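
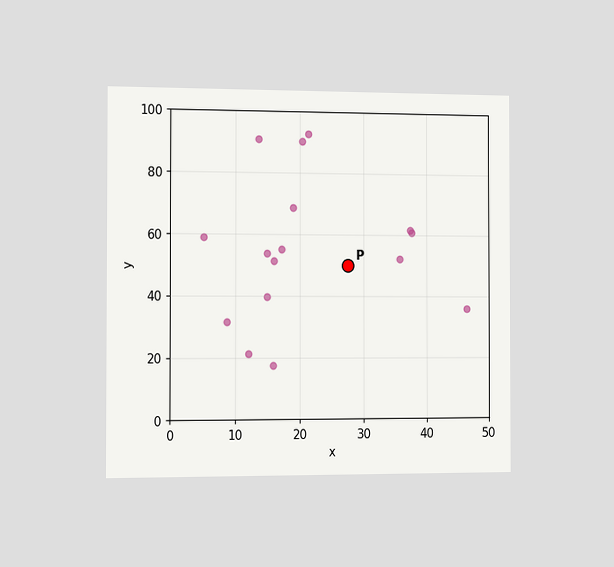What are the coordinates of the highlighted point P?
(27.5, 50)

The chart is viewed slightly from the left. Following the gridlines from P to each axis, P sits at (27.5, 50).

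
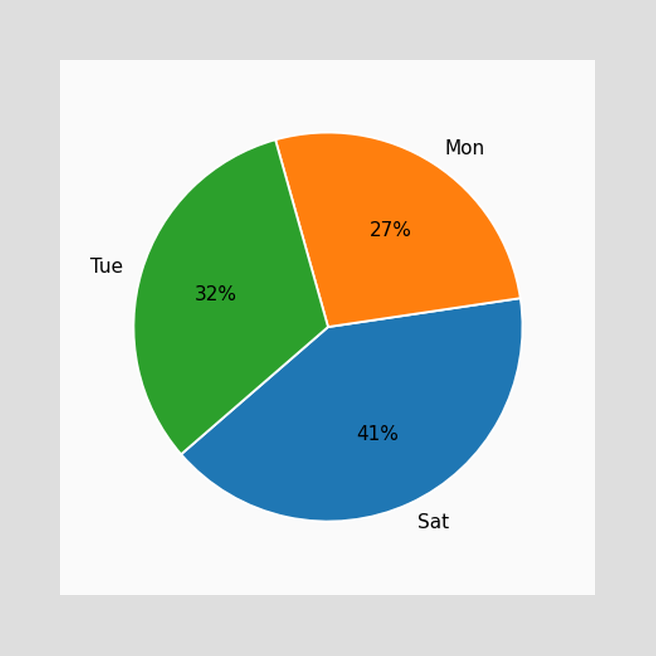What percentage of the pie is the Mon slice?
27%

The Mon slice takes up 27% of the pie.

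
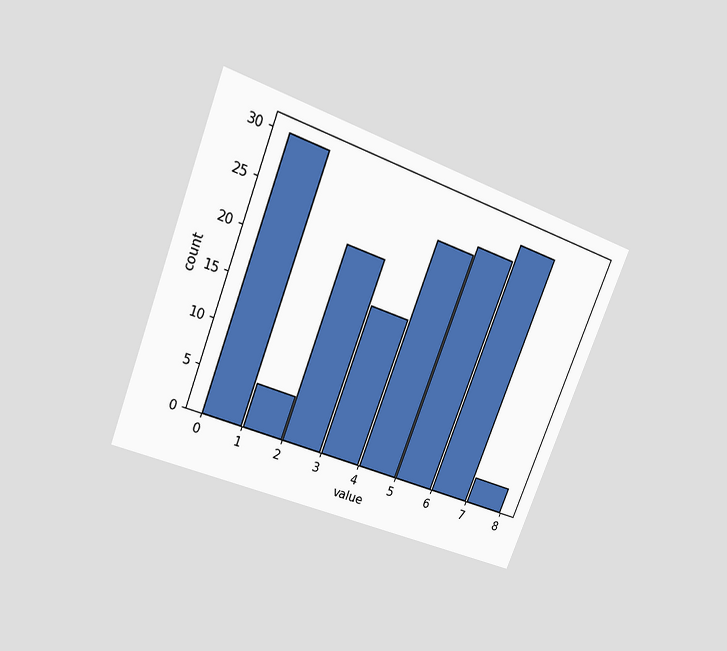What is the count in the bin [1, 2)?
5

The chart is tilted about 21° clockwise and viewed at a slight angle. The [1, 2) bin has height 5.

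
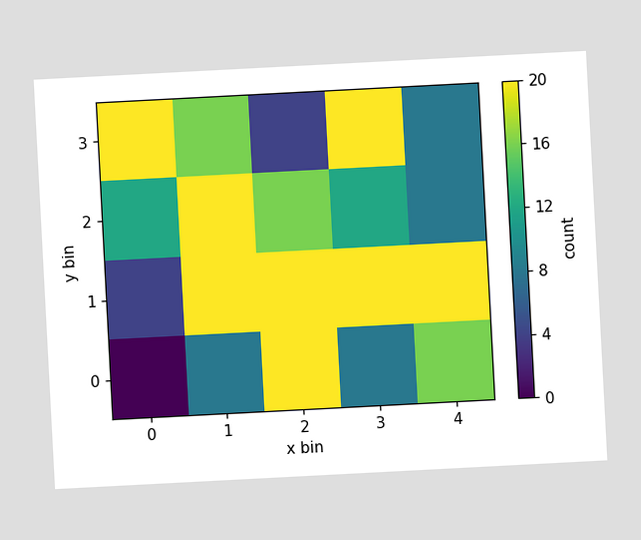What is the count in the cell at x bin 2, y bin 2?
The chart is tilted about 3° counter-clockwise. Matching the cell (2, 2) against the colorbar gives 16.

16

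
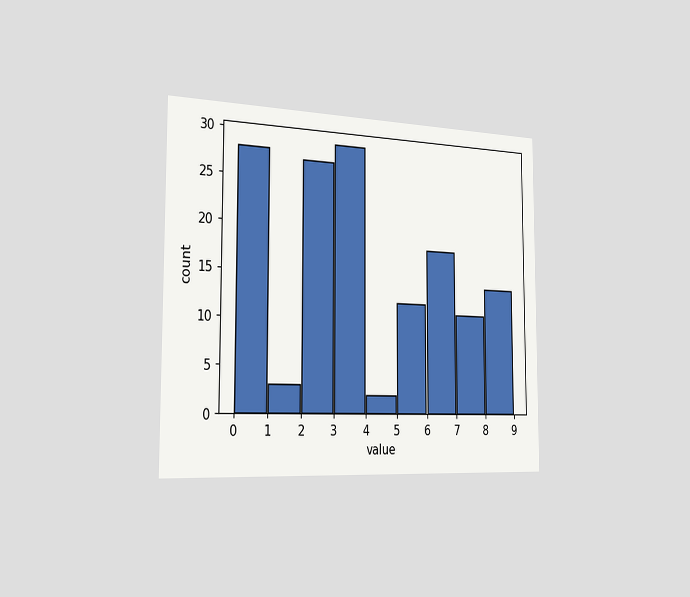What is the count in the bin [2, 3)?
The chart is viewed slightly from the left. The [2, 3) bin has height 27.

27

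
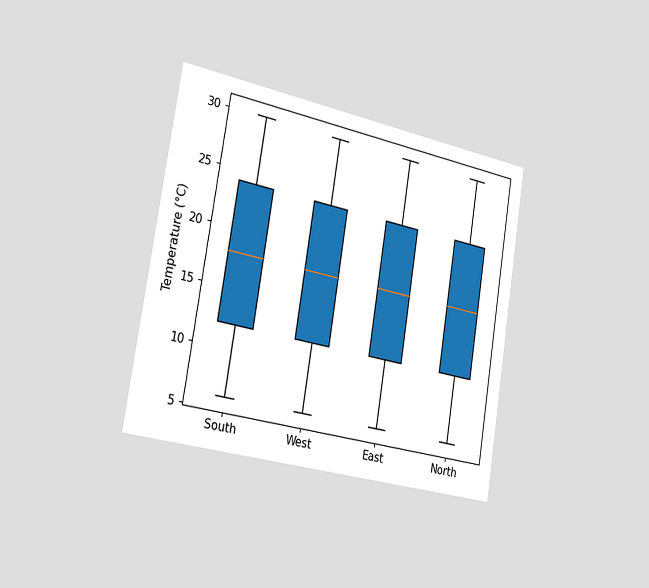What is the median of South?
The chart is tilted about 9° clockwise and viewed slightly from the left. The median line in the South box sits at 18°C.

18°C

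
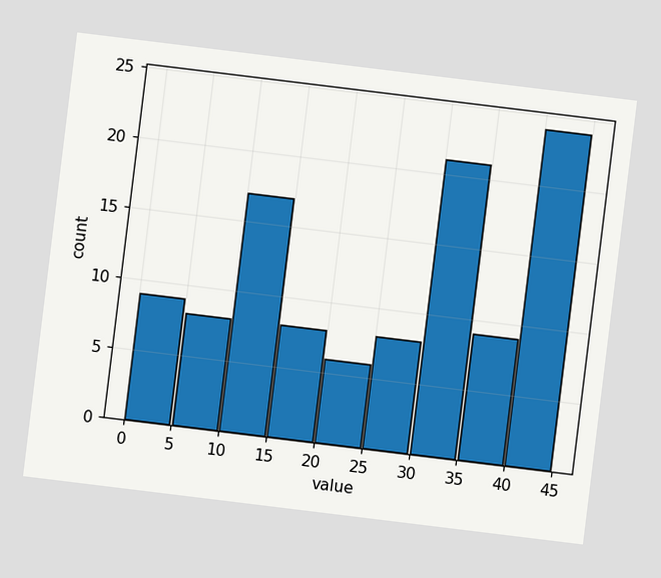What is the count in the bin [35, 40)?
9

The chart is tilted about 7° clockwise. The [35, 40) bin has height 9.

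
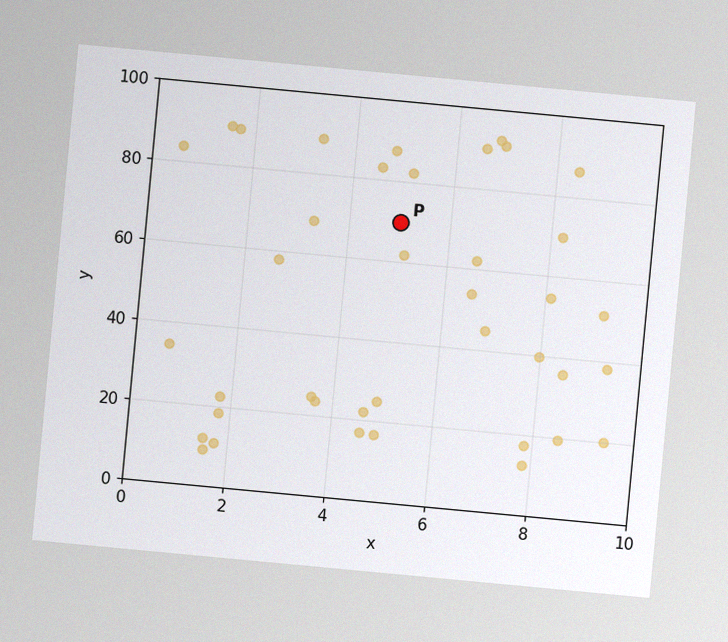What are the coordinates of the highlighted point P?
The chart is tilted about 5° clockwise, with some photo noise. Following the gridlines from P to each axis, P sits at (5, 70).

(5, 70)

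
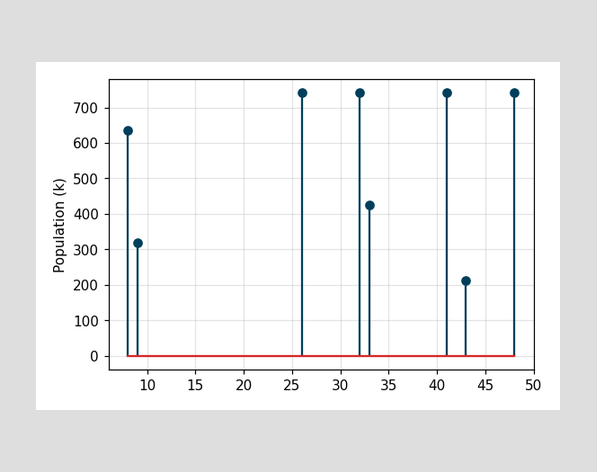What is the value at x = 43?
212k

The stem at x=43 reaches 212k.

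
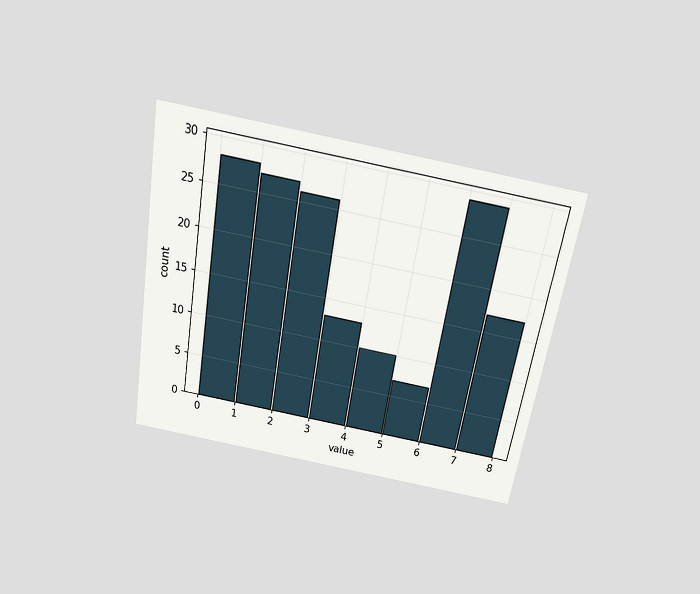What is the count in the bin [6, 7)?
29

The chart is tilted about 10° clockwise and viewed slightly from above. The [6, 7) bin has height 29.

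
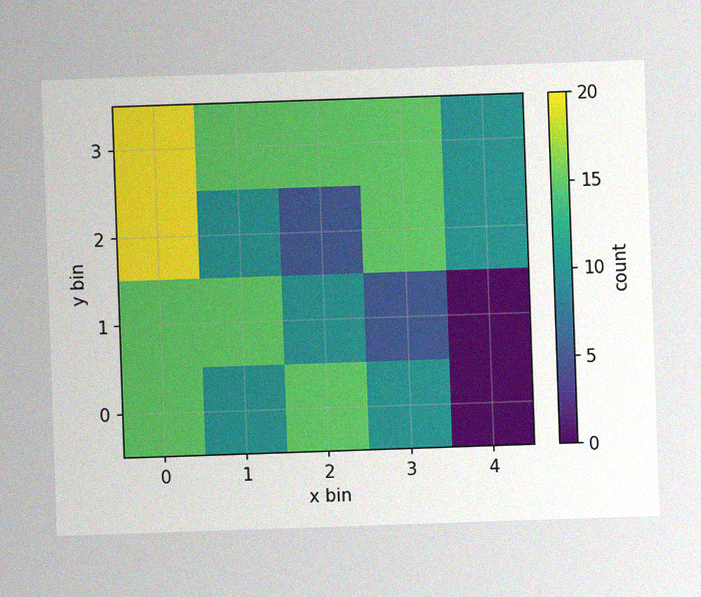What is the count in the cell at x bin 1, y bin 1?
The image has some photo noise and uneven lighting. Matching the cell (1, 1) against the colorbar gives 15.

15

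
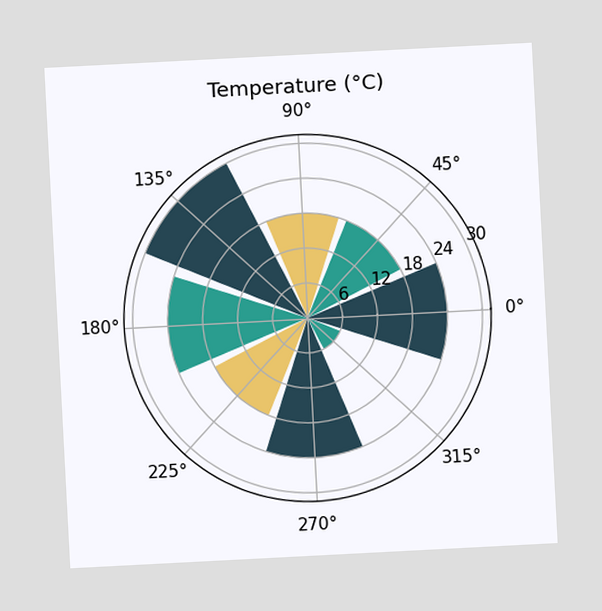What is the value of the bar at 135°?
30°C

The chart is tilted about 3° counter-clockwise. The bar at 135° reaches 30°C on the radial axis.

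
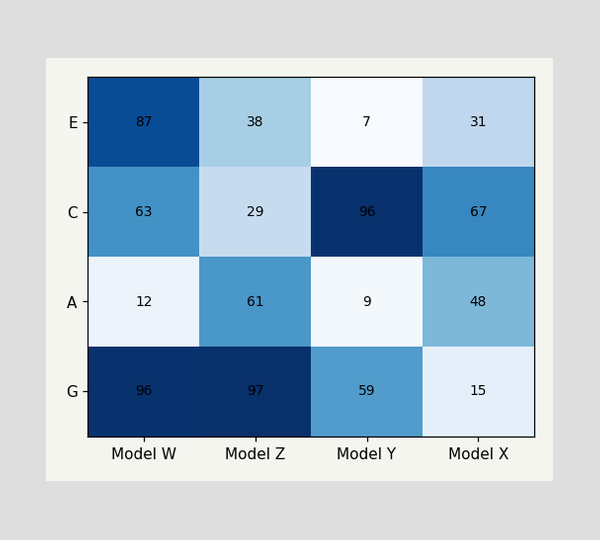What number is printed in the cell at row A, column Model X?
48

The (A, Model X) cell reads 48.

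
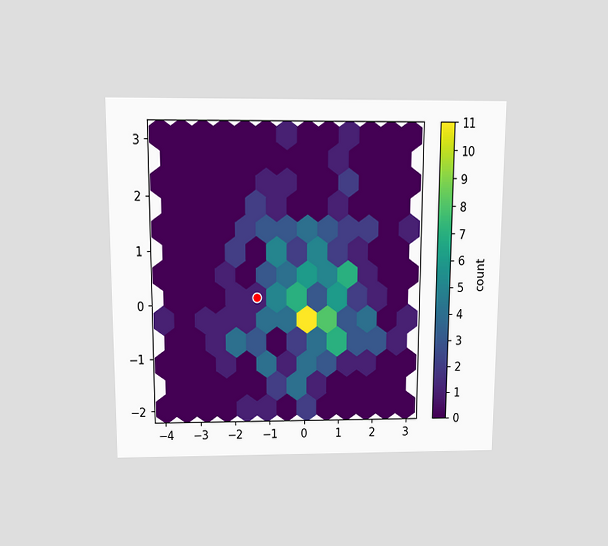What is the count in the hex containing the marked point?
The chart is viewed slightly from above. The marked hex reads 1 on the colorbar.

1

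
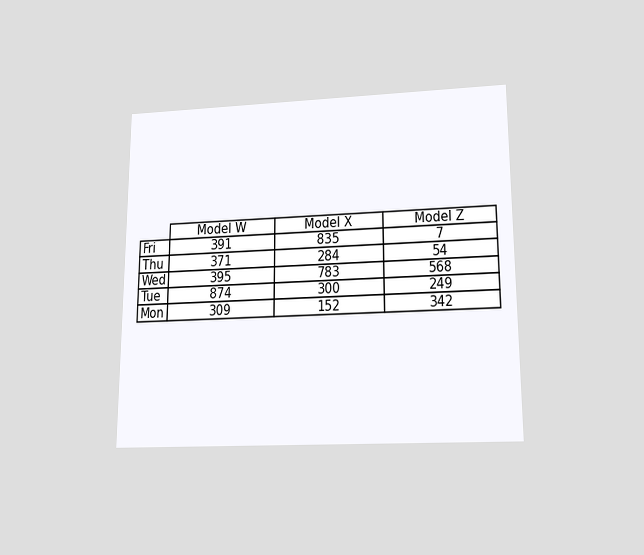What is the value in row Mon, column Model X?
The chart is viewed slightly from below. The (Mon, Model X) cell reads 152.

152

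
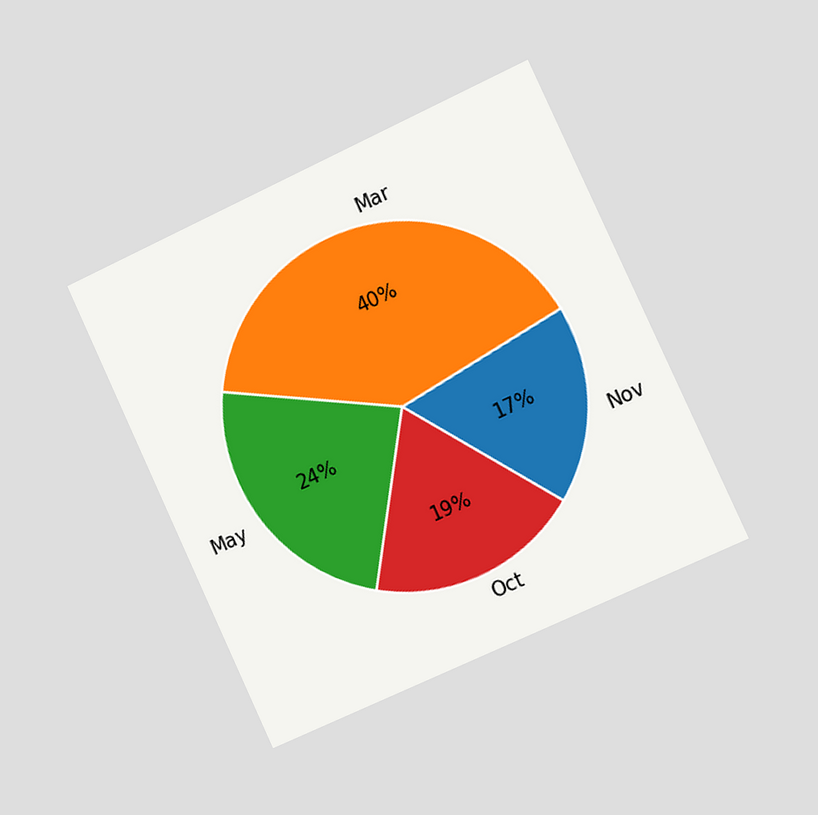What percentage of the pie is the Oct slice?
The chart is tilted about 25° counter-clockwise and viewed slightly from the right. The Oct slice takes up 19% of the pie.

19%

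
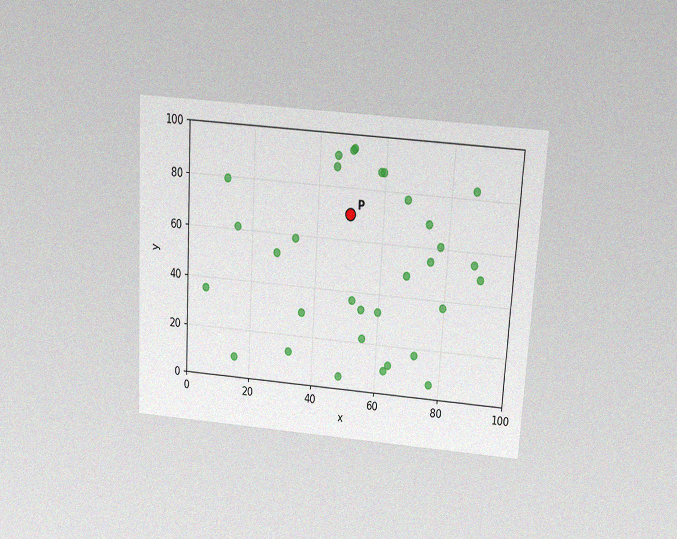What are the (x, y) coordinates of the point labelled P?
The chart is tilted about 3° clockwise and viewed slightly from above, with some photo noise. Following the gridlines from P to each axis, P sits at (50, 70).

(50, 70)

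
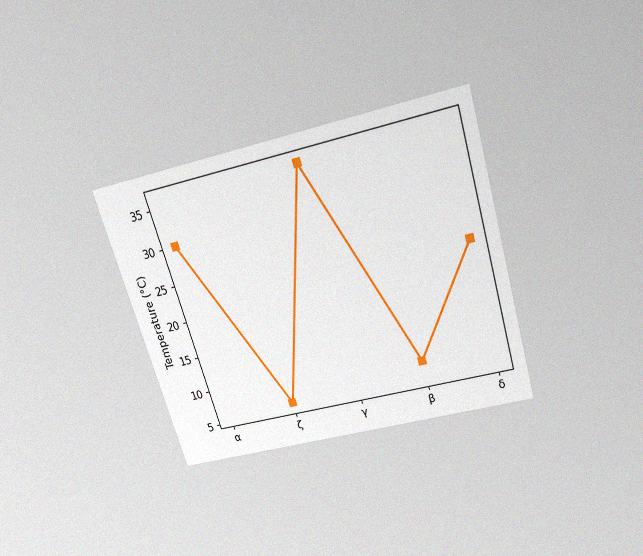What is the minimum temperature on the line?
6°C

The chart is tilted about 17° counter-clockwise and viewed slightly from above, with some photo noise. The lowest point is at ζ, and reading across to the y-axis gives 6°C.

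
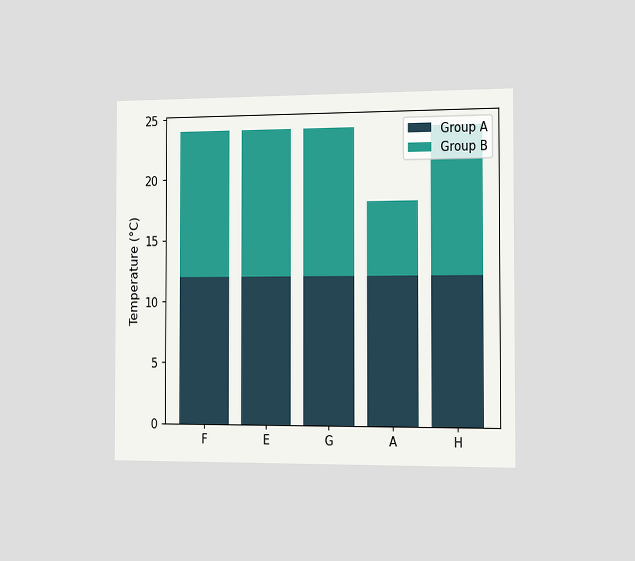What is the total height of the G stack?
The chart is viewed slightly from the right. The G stack's top reaches 24°C on the y-axis.

24°C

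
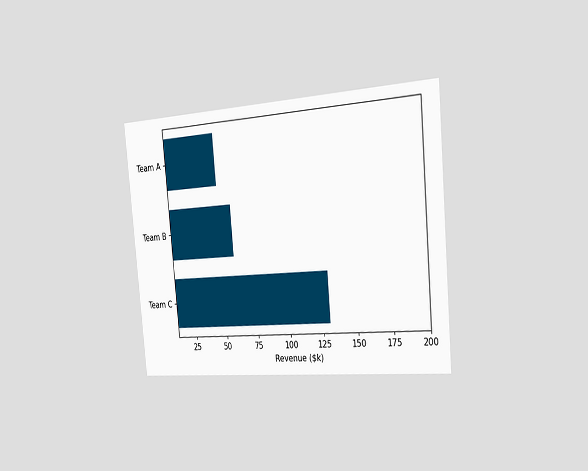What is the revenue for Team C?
The chart is tilted about 5° counter-clockwise and viewed slightly from the right. Reading along the chart's x-axis, the Team C bar reaches $130k.

$130k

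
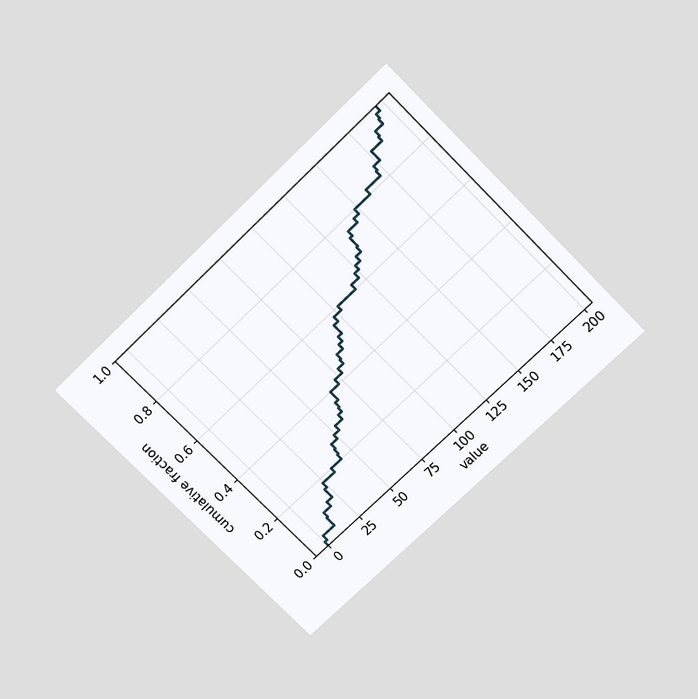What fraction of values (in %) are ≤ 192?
The chart is tilted about 45° counter-clockwise and viewed slightly from above. At x=192 the ECDF step is at 96%.

96%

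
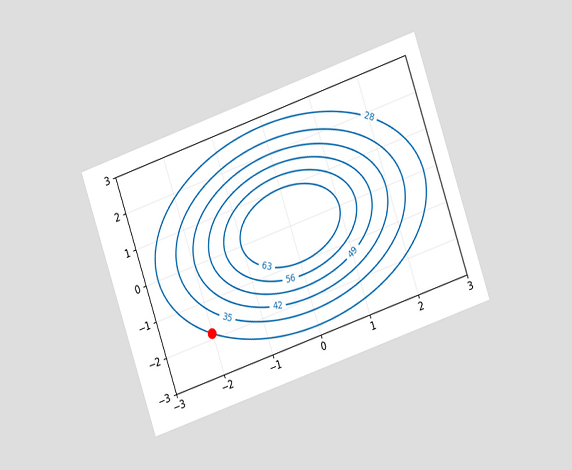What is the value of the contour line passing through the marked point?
The chart is tilted about 19° counter-clockwise and viewed at a slight angle. The marked point sits on the contour labelled 28.

28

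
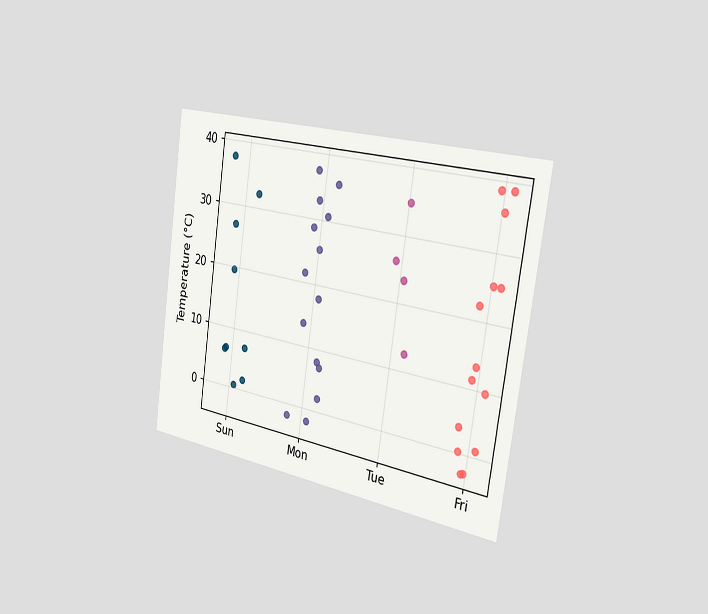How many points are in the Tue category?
4

The chart is tilted about 8° clockwise and viewed slightly from the right. Counting the markers in the Tue column gives 4.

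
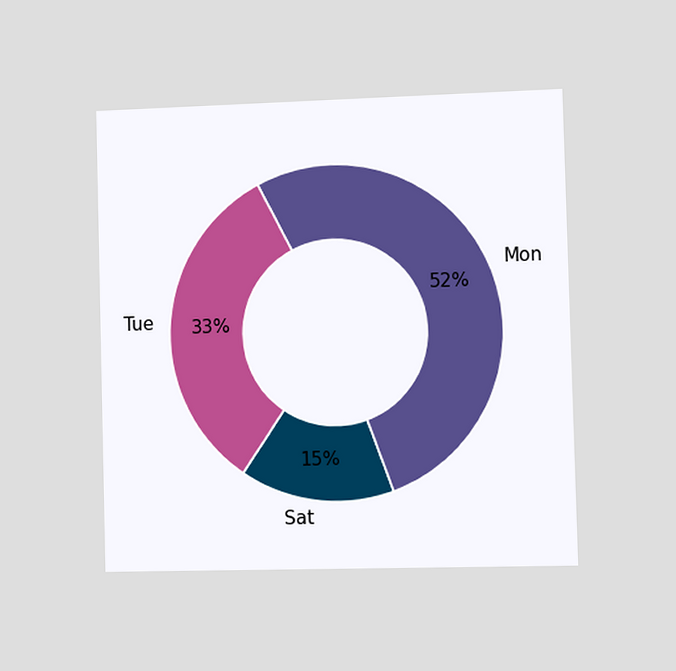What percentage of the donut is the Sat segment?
15%

The chart is viewed slightly from the right. The Sat segment takes up 15% of the ring.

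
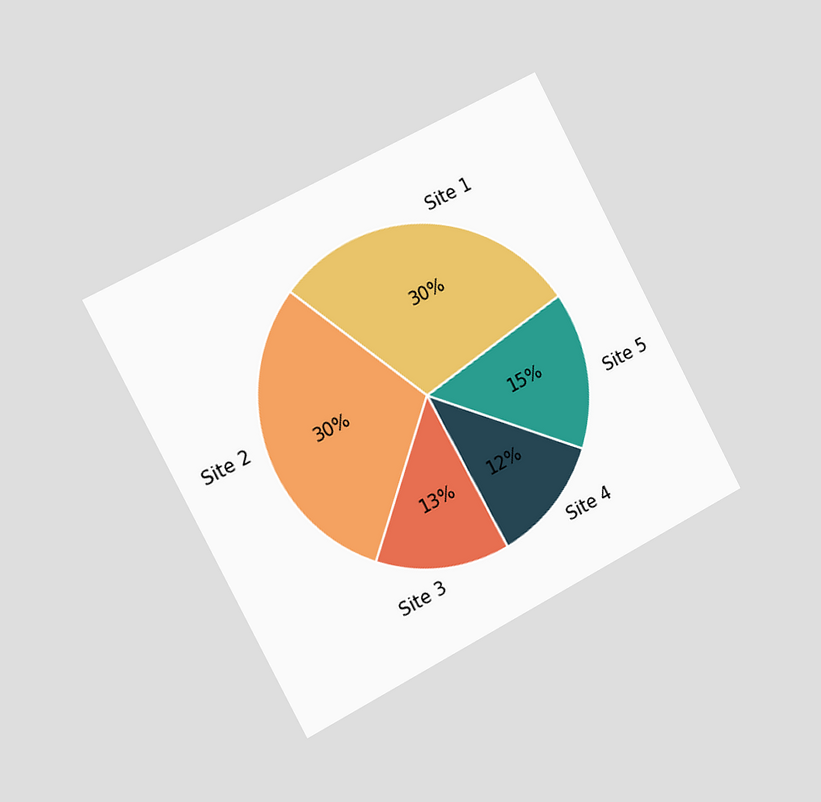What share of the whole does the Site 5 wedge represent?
The chart is tilted about 28° counter-clockwise and viewed slightly from the left. The Site 5 slice takes up 15% of the pie.

15%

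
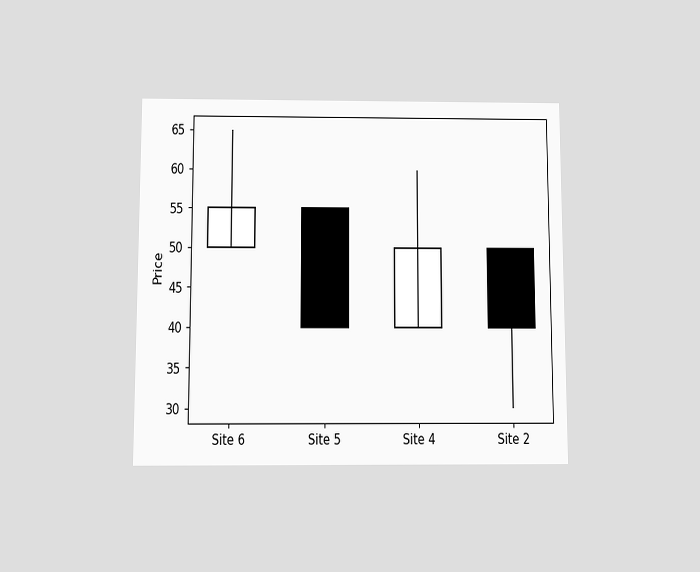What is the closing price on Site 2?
40

The chart is viewed slightly from below. The Site 2 candle closes at 40.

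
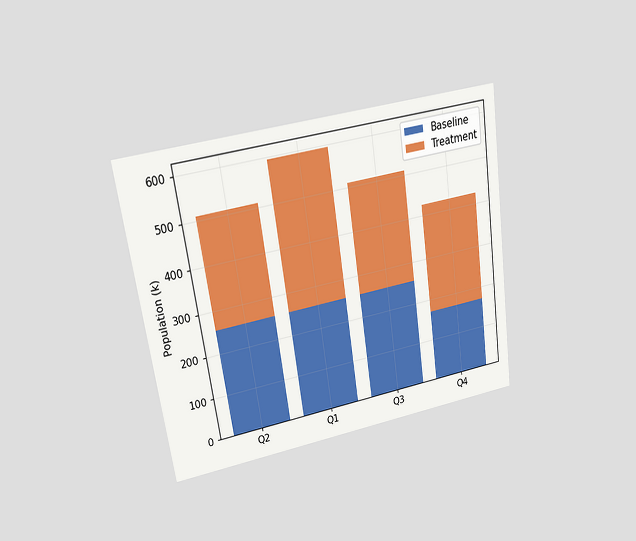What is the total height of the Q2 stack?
The chart is tilted about 8° counter-clockwise and viewed at a slight angle. The Q2 stack's top reaches 510k on the y-axis.

510k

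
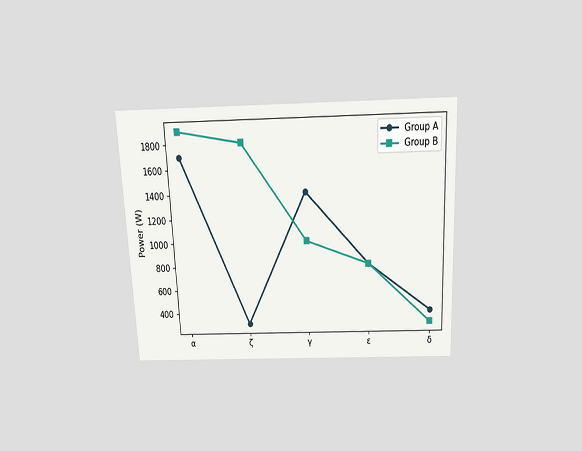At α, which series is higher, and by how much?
Group B, by 200W

The chart is tilted about 3° counter-clockwise and viewed slightly from above. At α, Group B sits above the other line by 200W.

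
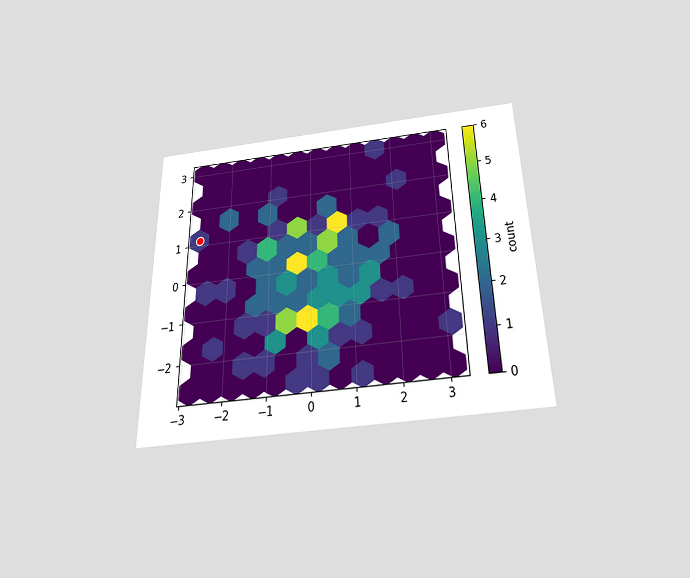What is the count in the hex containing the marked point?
1

The chart is viewed slightly from below. The marked hex reads 1 on the colorbar.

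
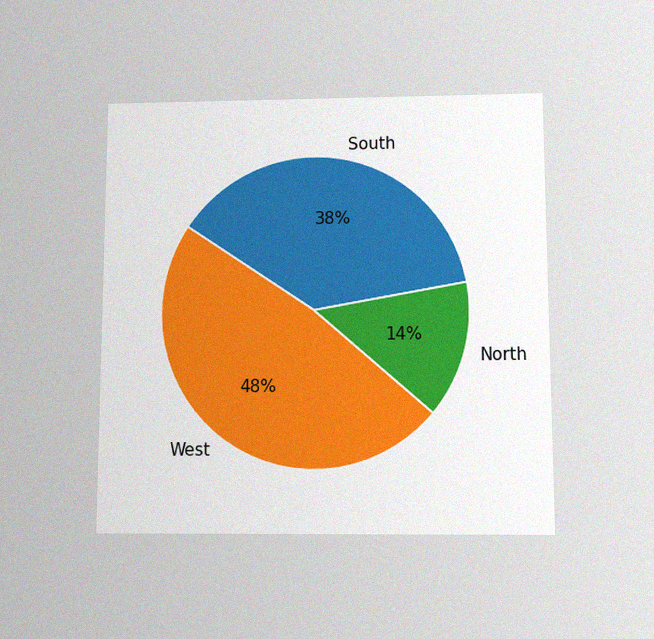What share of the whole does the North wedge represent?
The chart is viewed slightly from below, with some photo noise. The North slice takes up 14% of the pie.

14%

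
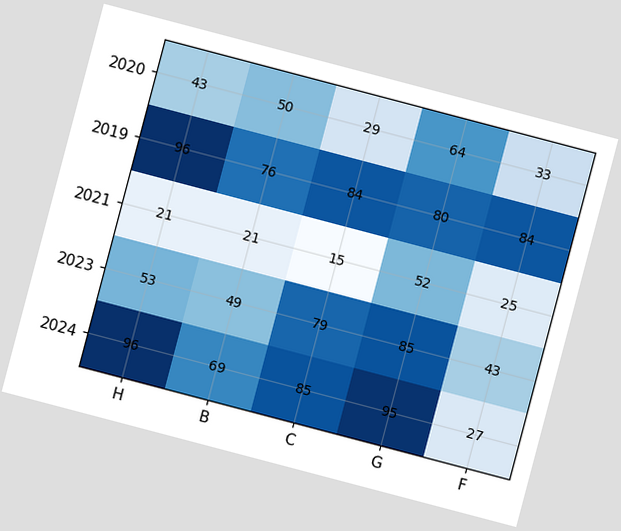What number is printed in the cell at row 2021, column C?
15

The chart is tilted about 15° clockwise. The (2021, C) cell reads 15.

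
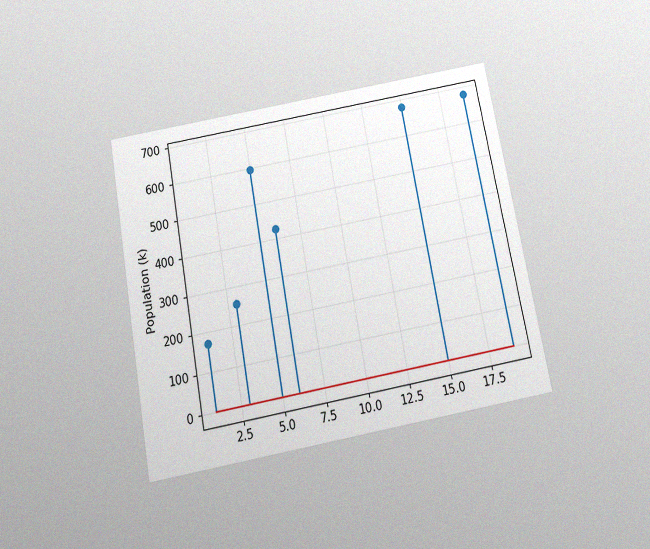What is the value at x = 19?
The chart is tilted about 11° counter-clockwise and viewed slightly from below, with some photo noise. The stem at x=19 reaches 680k.

680k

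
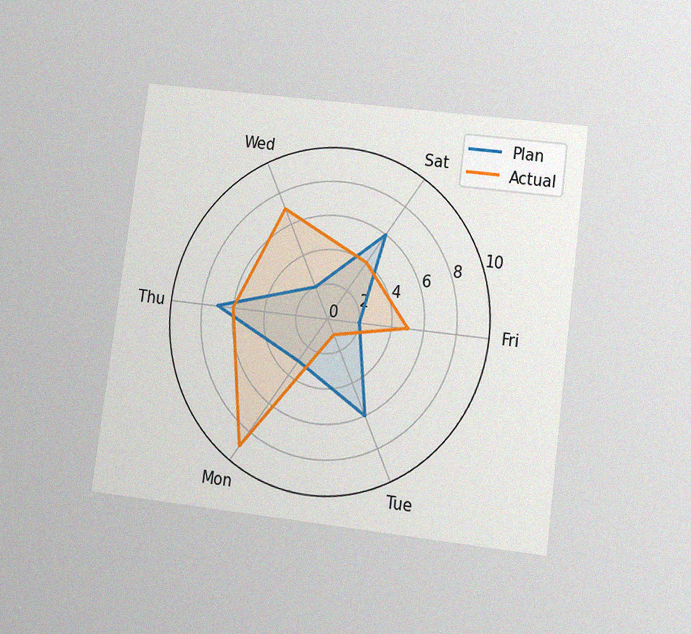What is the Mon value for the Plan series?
3

The chart is tilted about 7° clockwise and viewed at a slight angle, with some photo noise. On the Mon axis, Plan reaches 3.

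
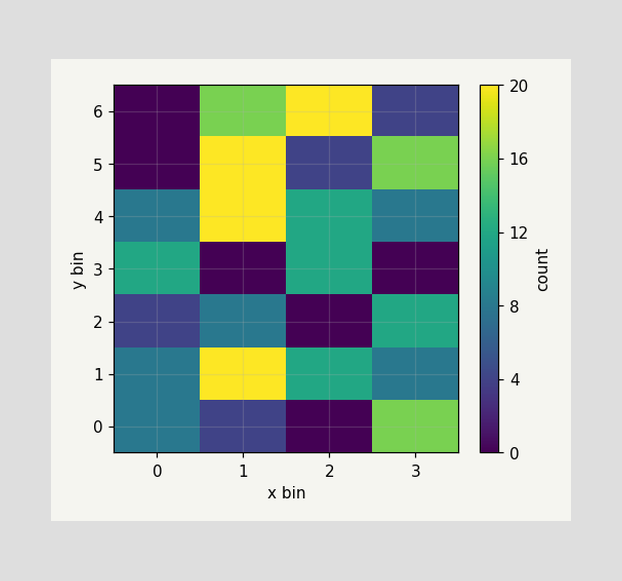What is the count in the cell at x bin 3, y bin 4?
Matching the cell (3, 4) against the colorbar gives 8.

8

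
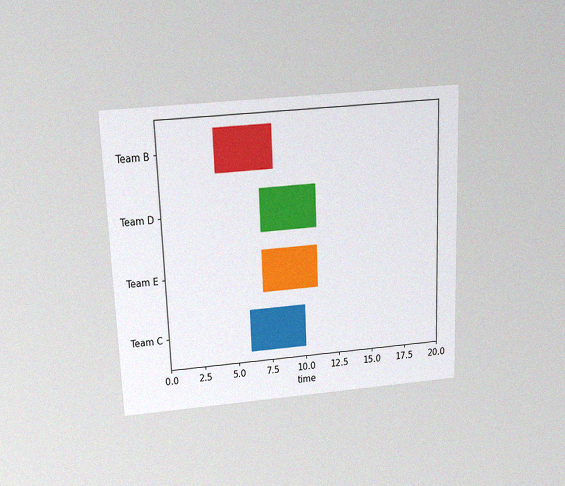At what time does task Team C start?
The chart is tilted about 2° counter-clockwise and viewed slightly from above, with some photo noise. The Team C bar begins at t=6.

6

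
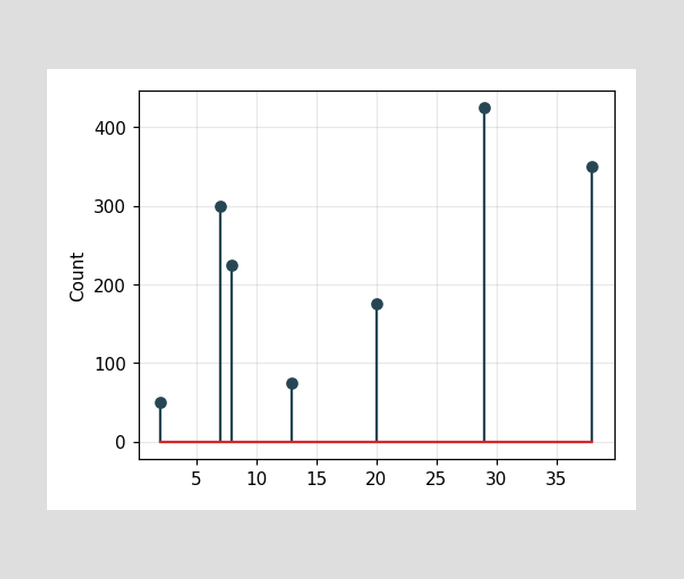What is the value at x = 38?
The stem at x=38 reaches 350.

350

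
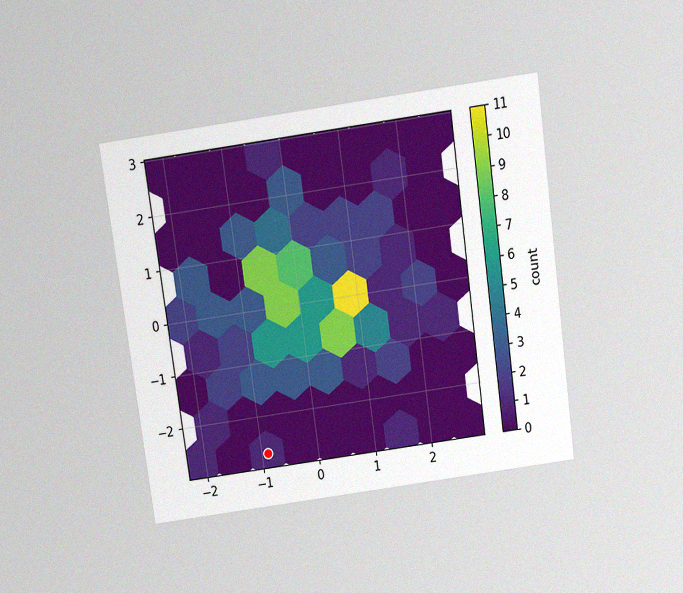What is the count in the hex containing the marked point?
The chart is tilted about 8° counter-clockwise and viewed slightly from above, with some photo noise. The marked hex reads 1 on the colorbar.

1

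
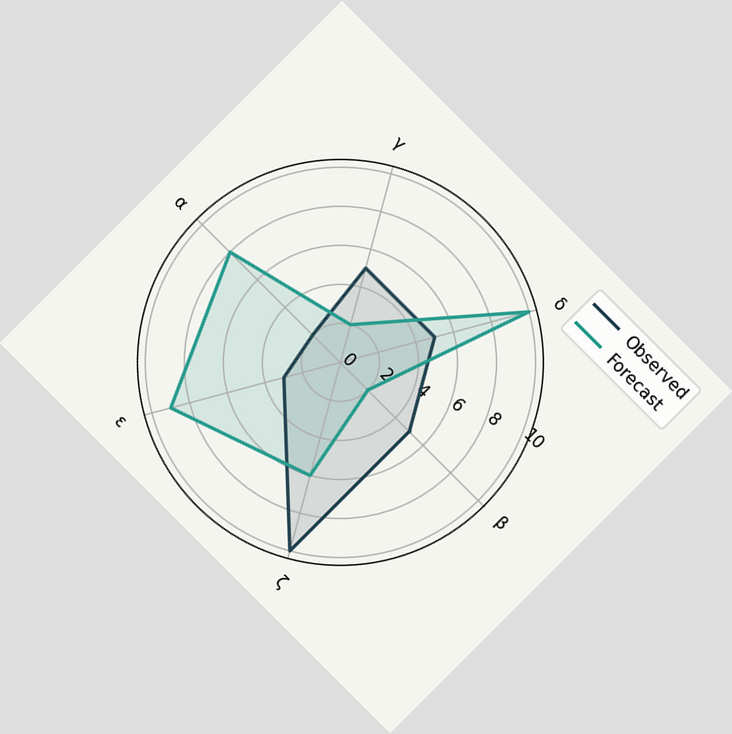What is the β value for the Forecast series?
The chart is tilted about 45° clockwise. On the β axis, Forecast reaches 2.

2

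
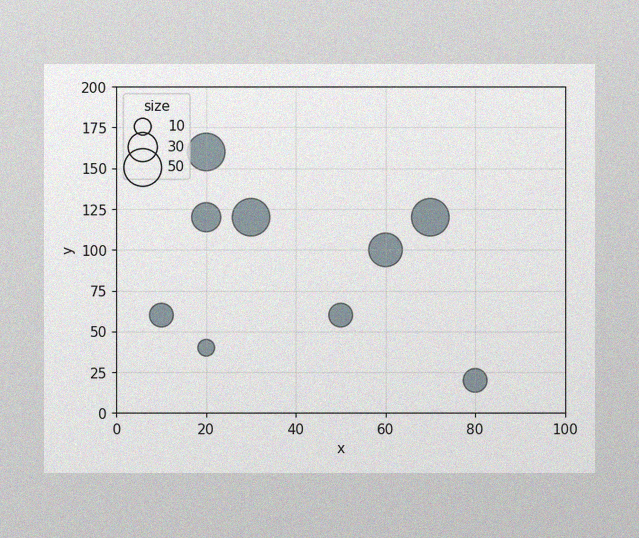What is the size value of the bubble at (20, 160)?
The image has some photo noise and uneven lighting. Matching the bubble at (20, 160) against the size legend gives 50.

50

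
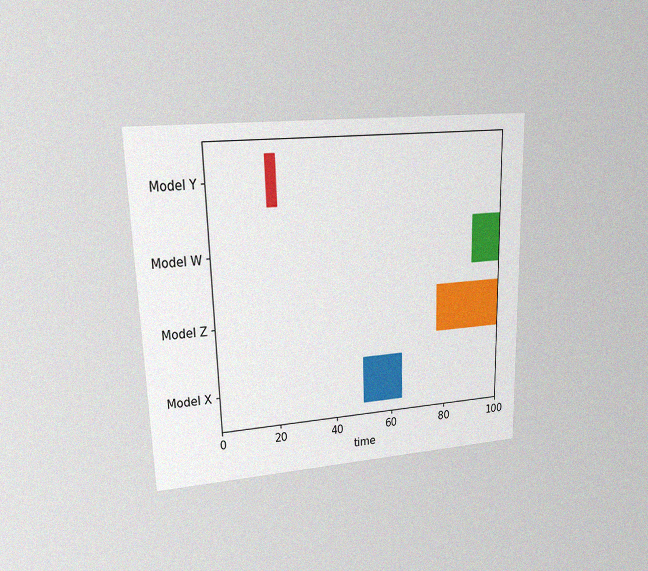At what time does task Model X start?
50

The chart is viewed at a slight angle, with some photo noise. The Model X bar begins at t=50.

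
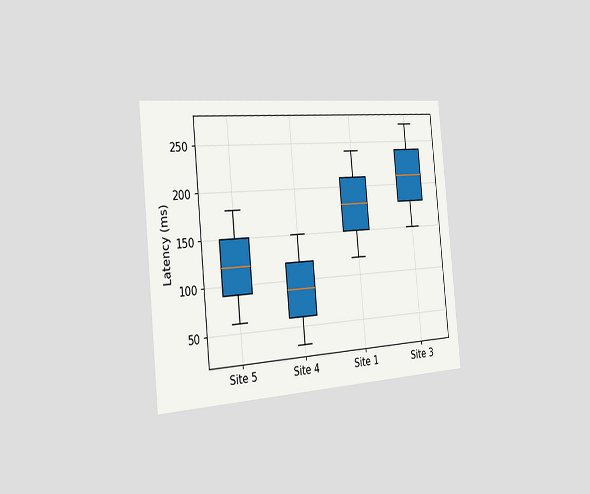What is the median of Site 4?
The chart is tilted about 5° counter-clockwise and viewed slightly from the left. The median line in the Site 4 box sits at 90ms.

90ms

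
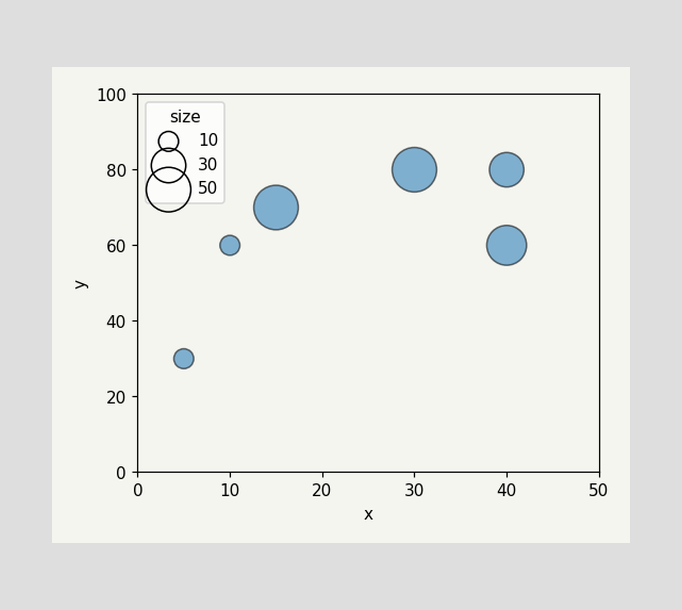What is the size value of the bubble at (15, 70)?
50

Matching the bubble at (15, 70) against the size legend gives 50.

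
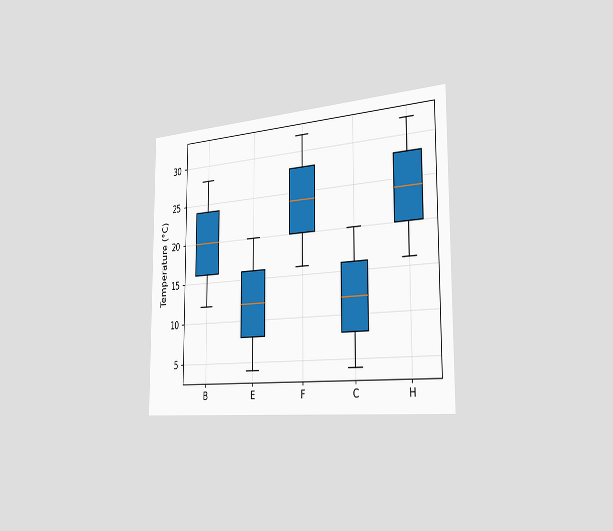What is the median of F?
The chart is viewed slightly from the right. The median line in the F box sits at 24°C.

24°C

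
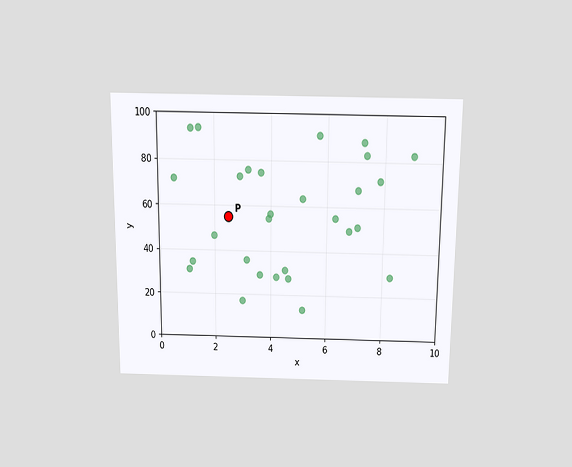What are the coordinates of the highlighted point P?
The chart is viewed slightly from above. Following the gridlines from P to each axis, P sits at (2.5, 55).

(2.5, 55)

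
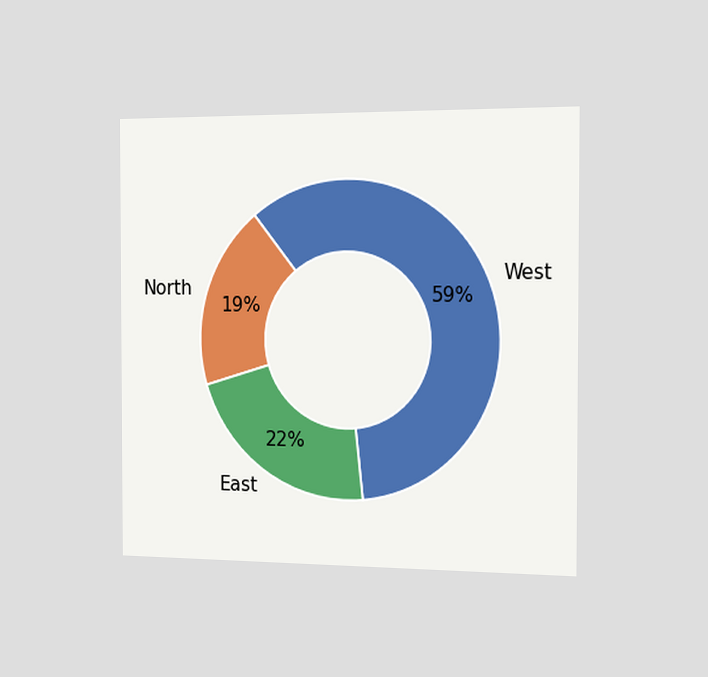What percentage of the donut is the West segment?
The chart is viewed slightly from the right. The West segment takes up 59% of the ring.

59%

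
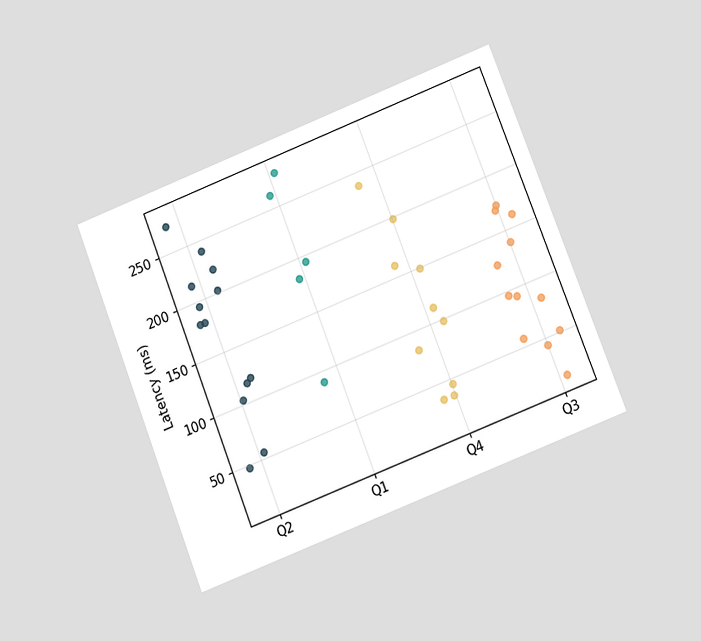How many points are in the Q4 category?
10

The chart is tilted about 21° counter-clockwise and viewed at a slight angle. Counting the markers in the Q4 column gives 10.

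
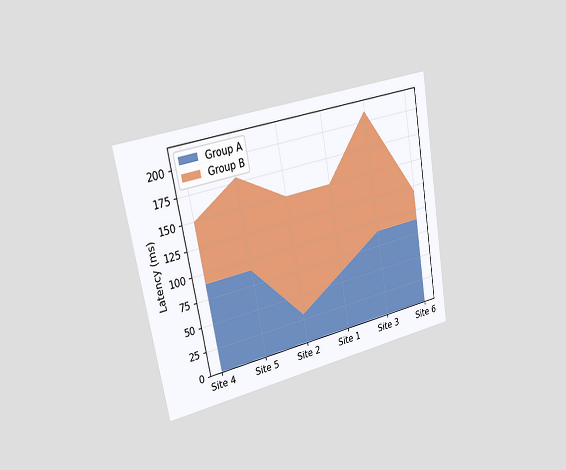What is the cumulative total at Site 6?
120ms

The chart is tilted about 10° counter-clockwise and viewed slightly from the left. The stacked total at Site 6 reaches 120ms.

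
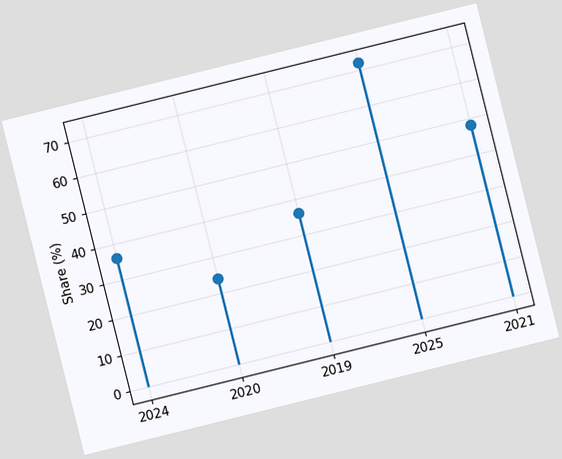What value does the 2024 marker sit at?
36%

The chart is tilted about 14° counter-clockwise. The 2024 marker sits at 36%.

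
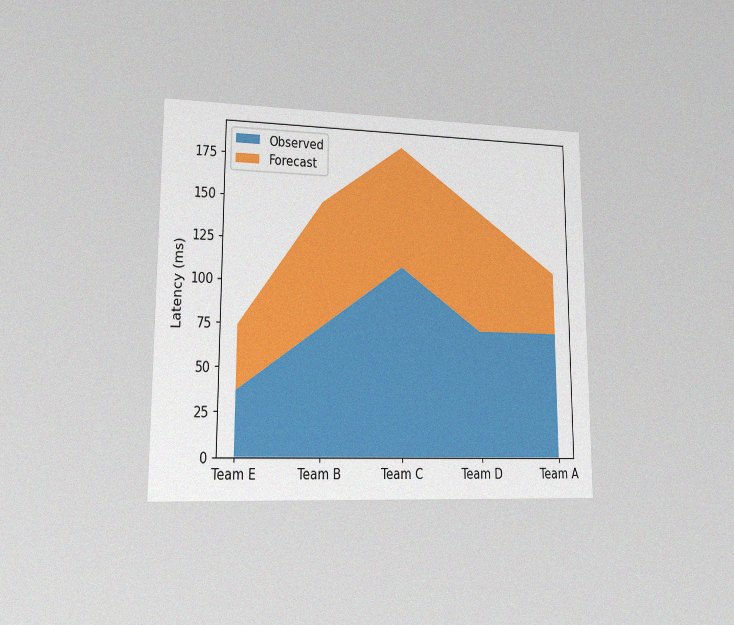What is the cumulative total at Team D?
The chart is viewed at a slight angle, with some photo noise. The stacked total at Team D reaches 148ms.

148ms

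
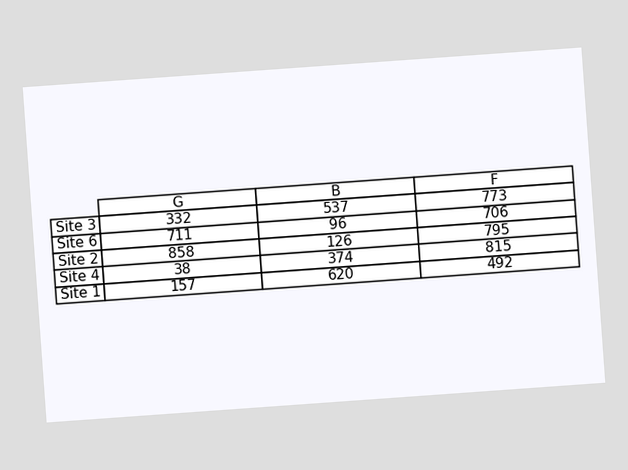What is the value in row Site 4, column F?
The chart is tilted about 4° counter-clockwise. The (Site 4, F) cell reads 815.

815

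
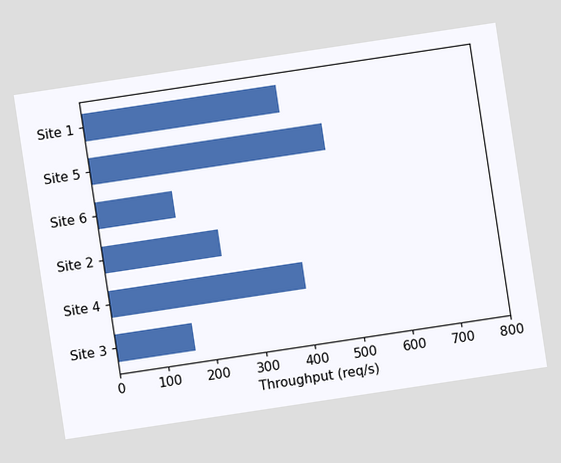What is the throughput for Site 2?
240req/s

The chart is tilted about 9° counter-clockwise. Reading along the chart's x-axis, the Site 2 bar reaches 240req/s.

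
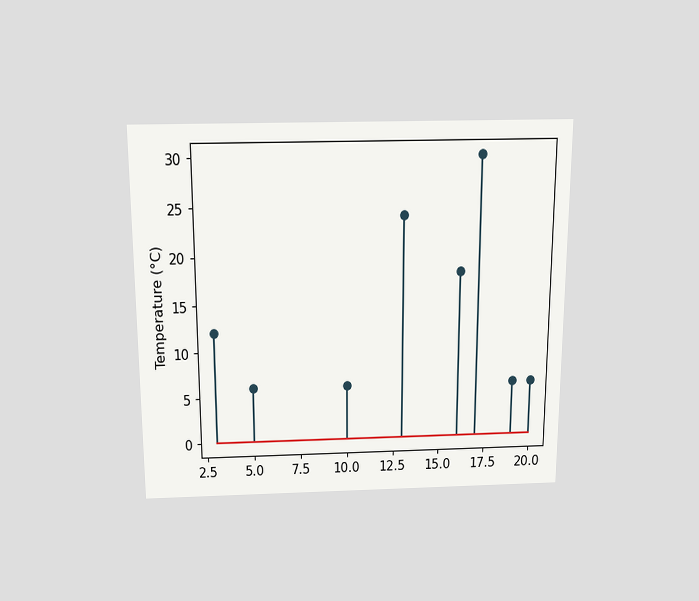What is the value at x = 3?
12°C

The chart is viewed slightly from above. The stem at x=3 reaches 12°C.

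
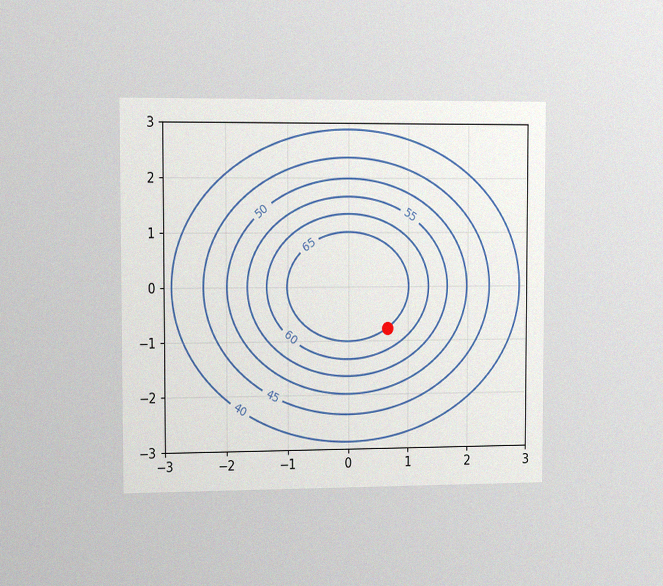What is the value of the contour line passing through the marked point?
65

The chart is viewed slightly from the left, with some photo noise. The marked point sits on the contour labelled 65.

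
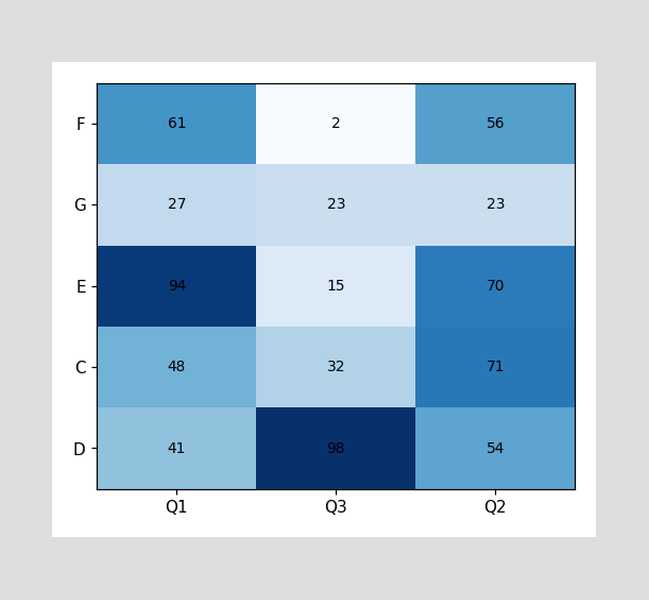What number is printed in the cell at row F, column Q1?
61

The (F, Q1) cell reads 61.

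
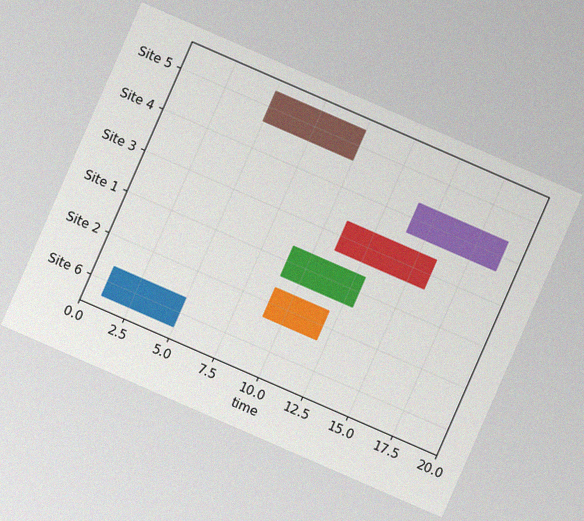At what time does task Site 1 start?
The chart is tilted about 24° clockwise, with some photo noise. The Site 1 bar begins at t=9.

9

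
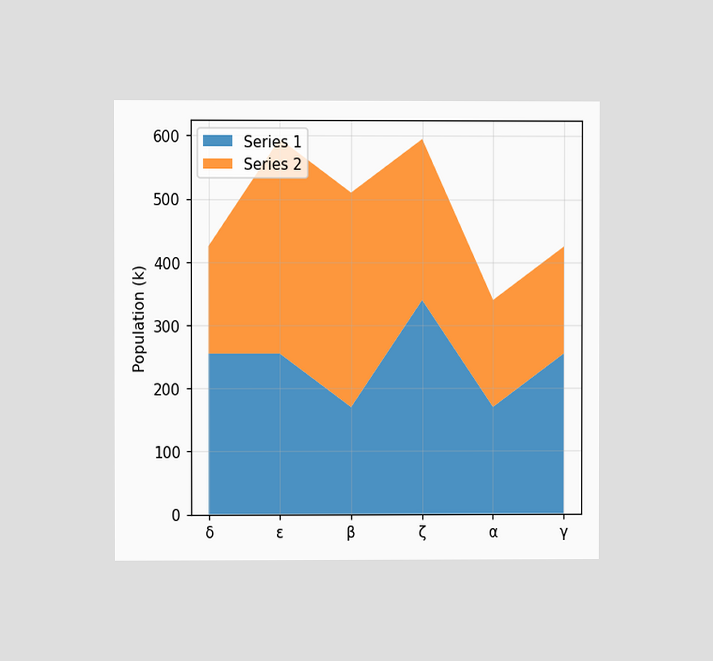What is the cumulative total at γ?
425k

The chart is viewed at a slight angle. The stacked total at γ reaches 425k.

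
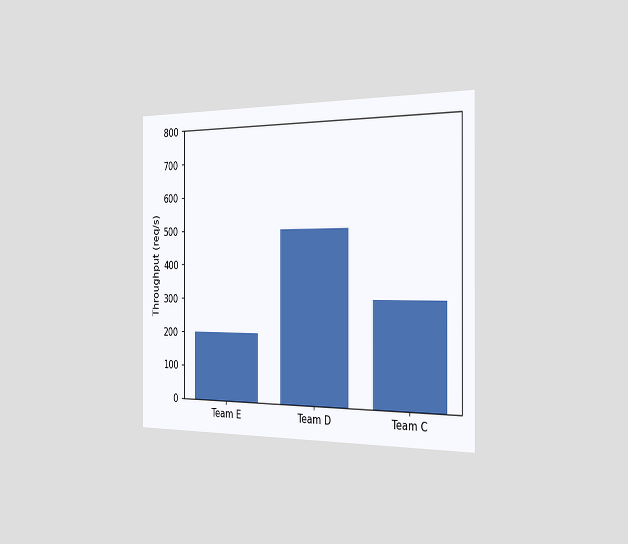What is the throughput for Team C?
300req/s

The chart is viewed slightly from the right. Reading along the chart's y-axis, the Team C bar reaches 300req/s.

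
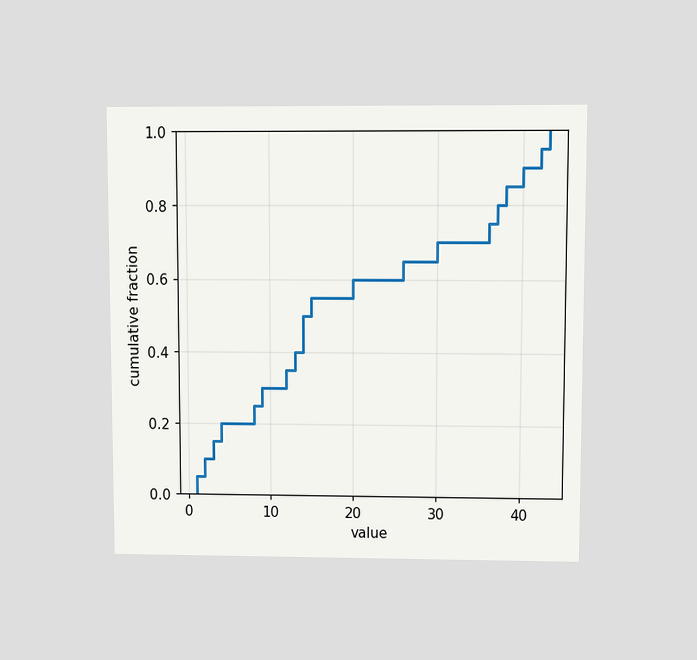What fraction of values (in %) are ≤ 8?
25%

The chart is viewed at a slight angle. At x=8 the ECDF step is at 25%.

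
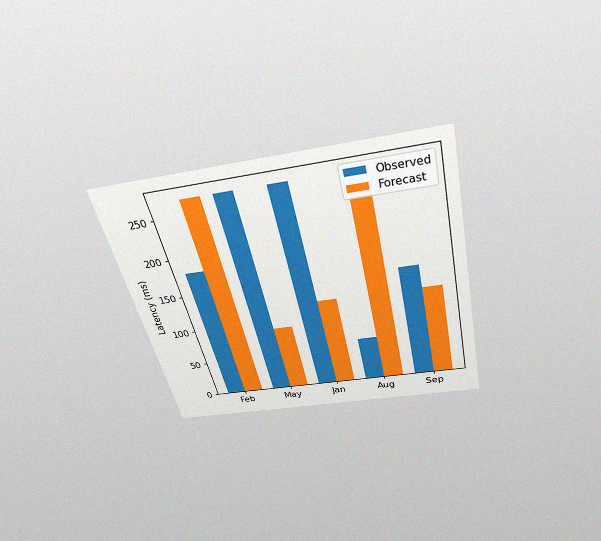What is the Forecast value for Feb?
The chart is tilted about 13° counter-clockwise and viewed slightly from above, with some photo noise. The Forecast bar at Feb reaches 270ms on the y-axis.

270ms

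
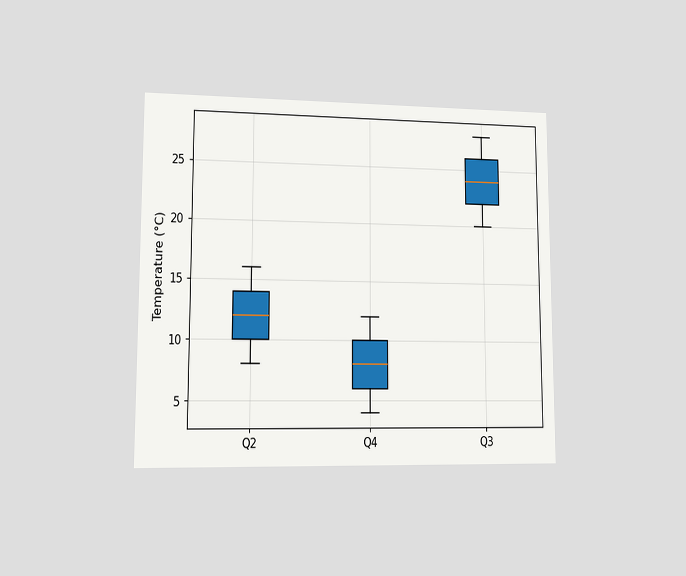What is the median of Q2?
12°C

The chart is viewed at a slight angle. The median line in the Q2 box sits at 12°C.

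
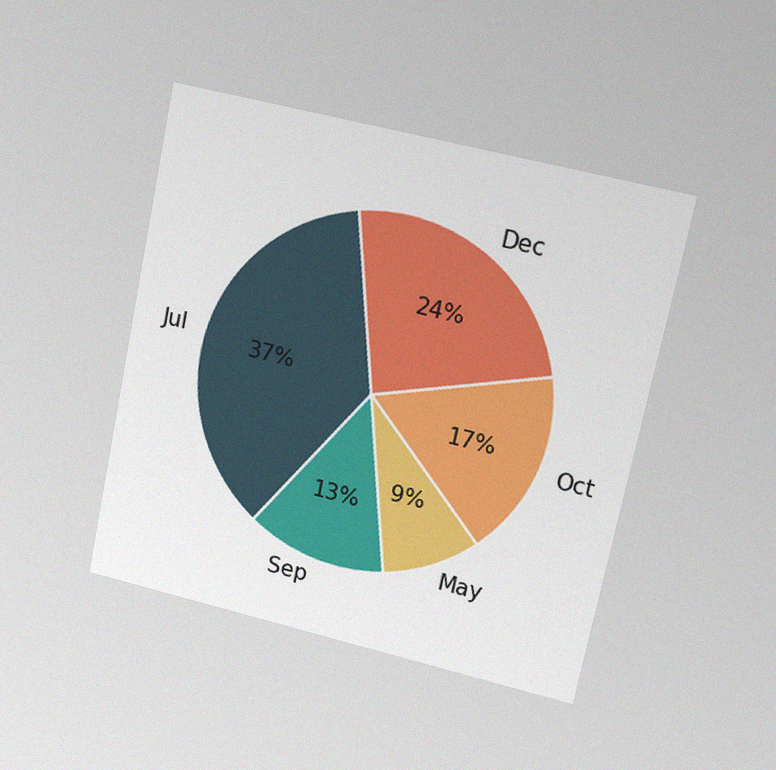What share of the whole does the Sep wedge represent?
The chart is tilted about 12° clockwise and viewed at a slight angle, with some photo noise. The Sep slice takes up 13% of the pie.

13%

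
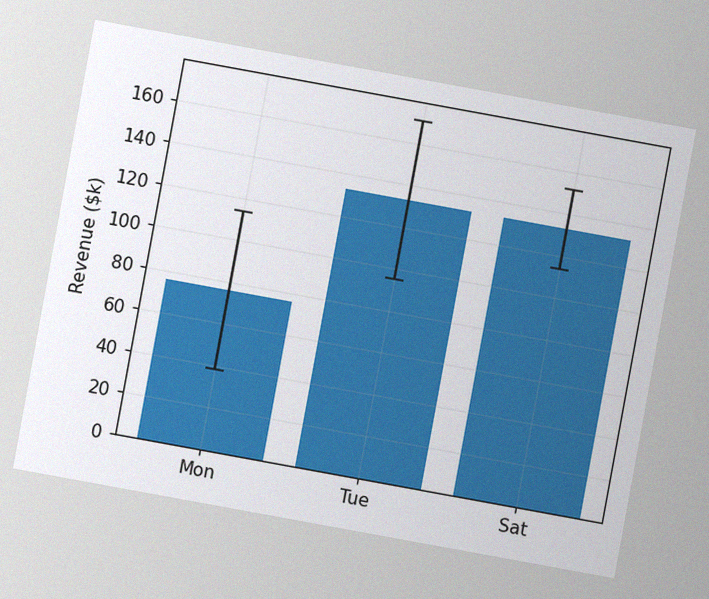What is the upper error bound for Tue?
$171k

The chart is tilted about 10° clockwise, with some photo noise. The Tue bar's upper whisker reaches $171k.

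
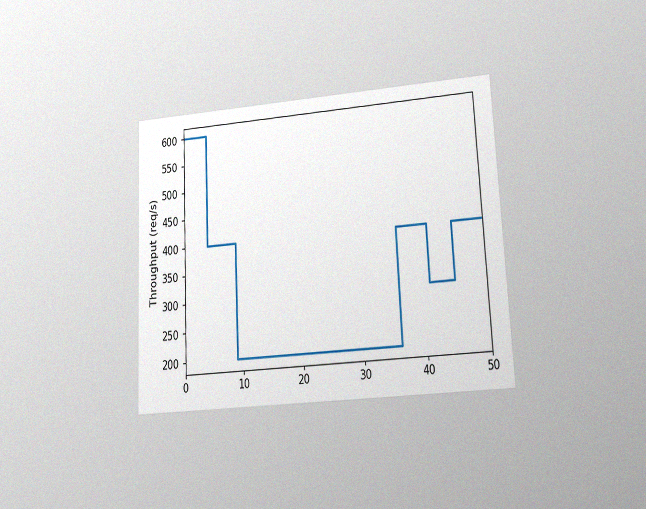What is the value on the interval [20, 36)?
The chart is tilted about 3° counter-clockwise and viewed at a slight angle, with some photo noise. On [20, 36) the step sits at 200req/s.

200req/s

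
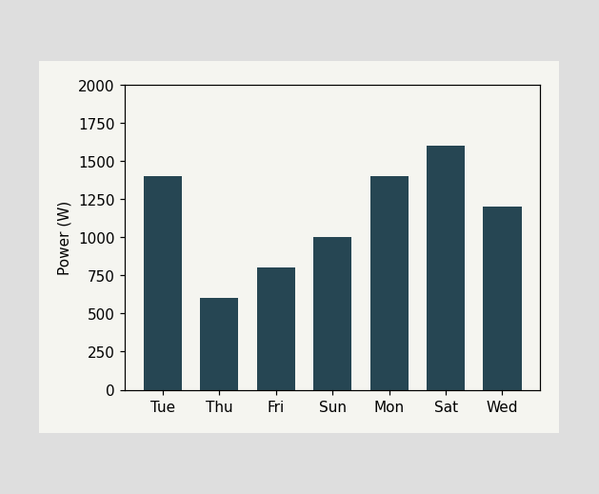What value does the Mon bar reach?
1400W

Reading along the chart's y-axis, the Mon bar reaches 1400W.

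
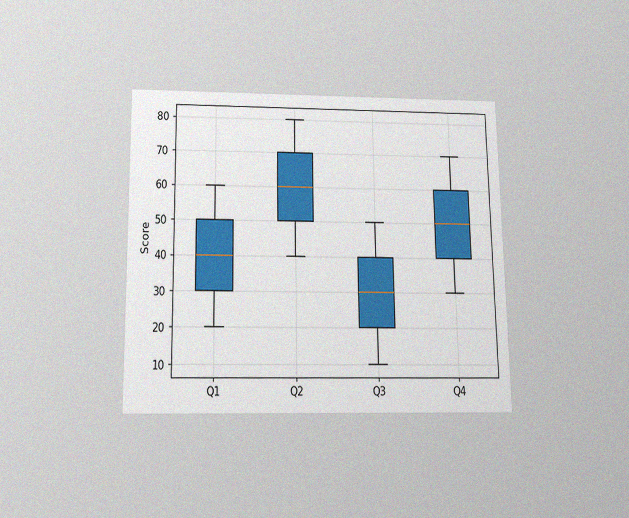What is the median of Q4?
50

The chart is viewed slightly from below, with some photo noise. The median line in the Q4 box sits at 50.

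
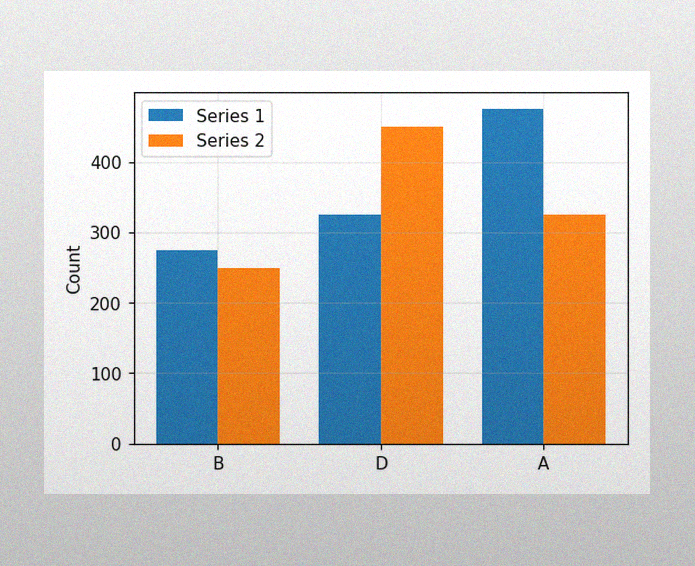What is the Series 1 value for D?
325

The image has some photo noise and uneven lighting. The Series 1 bar at D reaches 325 on the y-axis.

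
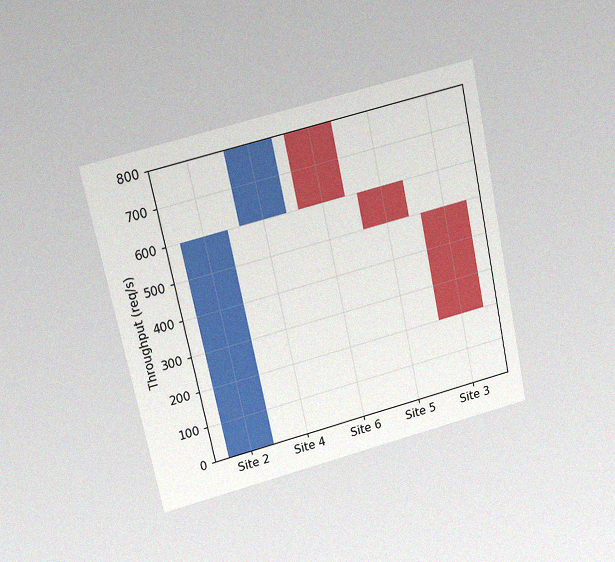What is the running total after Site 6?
The chart is tilted about 12° counter-clockwise and viewed slightly from above, with some photo noise. After Site 6 the running total reaches 600req/s.

600req/s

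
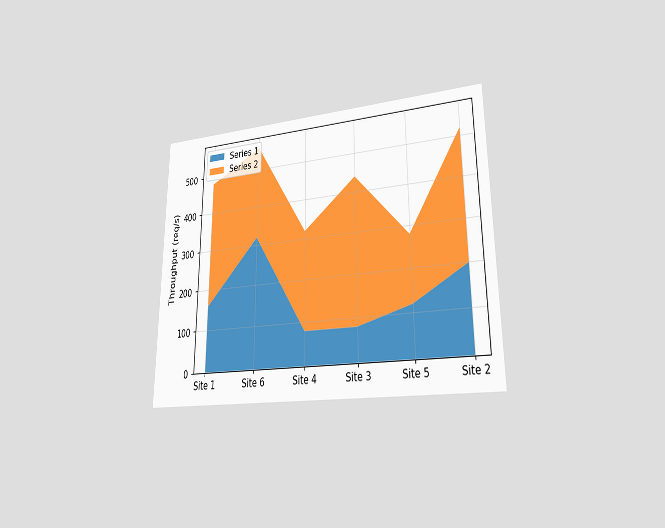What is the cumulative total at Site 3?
The chart is viewed at a slight angle. The stacked total at Site 3 reaches 440req/s.

440req/s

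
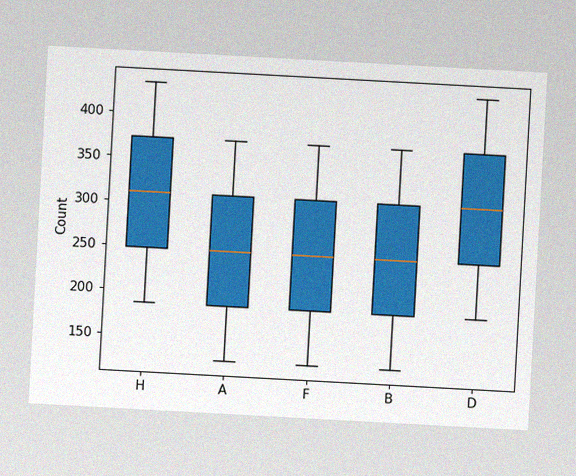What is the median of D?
310

The chart is tilted about 3° clockwise, with some photo noise. The median line in the D box sits at 310.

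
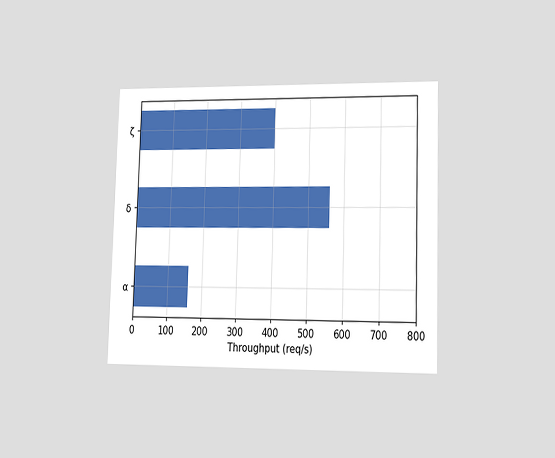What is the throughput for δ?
560req/s

The chart is viewed slightly from the right. Reading along the chart's x-axis, the δ bar reaches 560req/s.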